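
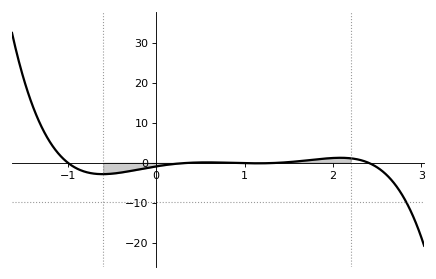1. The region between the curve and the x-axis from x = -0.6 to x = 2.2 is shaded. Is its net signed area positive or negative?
negative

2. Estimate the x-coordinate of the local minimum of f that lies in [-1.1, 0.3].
-0.6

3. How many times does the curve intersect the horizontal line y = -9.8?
1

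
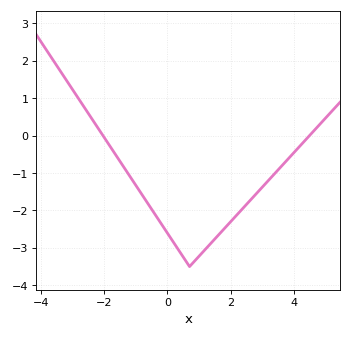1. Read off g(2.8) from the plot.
-1.6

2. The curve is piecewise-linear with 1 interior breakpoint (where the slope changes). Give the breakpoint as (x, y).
(0.7, -3.5)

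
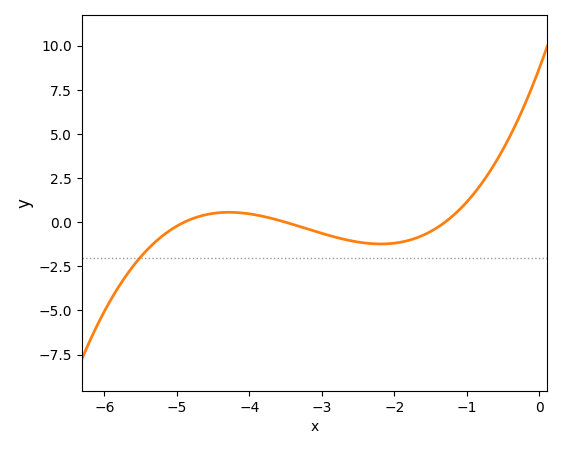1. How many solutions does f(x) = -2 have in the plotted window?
1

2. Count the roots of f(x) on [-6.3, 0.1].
3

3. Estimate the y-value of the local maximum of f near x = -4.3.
0.5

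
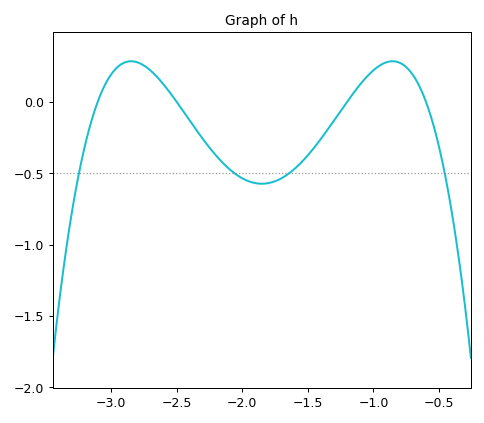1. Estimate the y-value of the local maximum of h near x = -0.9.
0.283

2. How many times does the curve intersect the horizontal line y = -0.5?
4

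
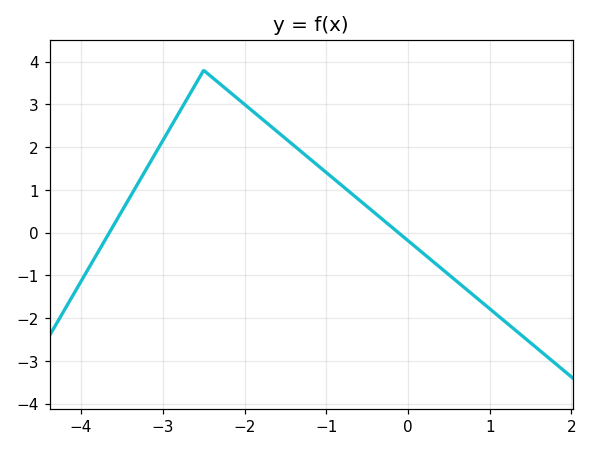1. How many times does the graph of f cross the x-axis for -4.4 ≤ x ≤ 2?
2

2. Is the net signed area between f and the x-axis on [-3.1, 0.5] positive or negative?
positive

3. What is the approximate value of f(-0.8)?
1.1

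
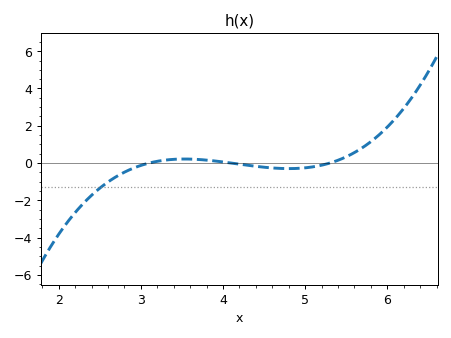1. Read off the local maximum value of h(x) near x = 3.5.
0.2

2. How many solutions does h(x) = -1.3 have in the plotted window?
1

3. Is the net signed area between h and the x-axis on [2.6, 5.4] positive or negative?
negative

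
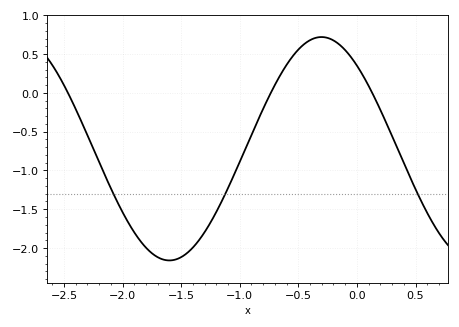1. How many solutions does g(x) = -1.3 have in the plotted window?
3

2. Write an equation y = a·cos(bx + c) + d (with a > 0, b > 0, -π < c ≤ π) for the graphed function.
y = 1.44cos(2.4x + 0.73) - 0.72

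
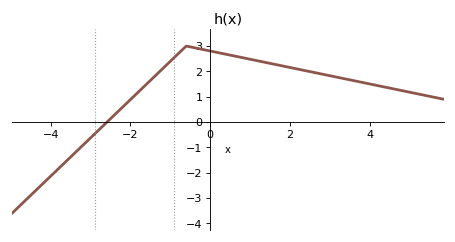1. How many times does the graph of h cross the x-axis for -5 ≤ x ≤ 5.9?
1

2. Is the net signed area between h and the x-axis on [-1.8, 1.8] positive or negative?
positive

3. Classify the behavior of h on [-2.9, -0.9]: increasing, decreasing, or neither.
increasing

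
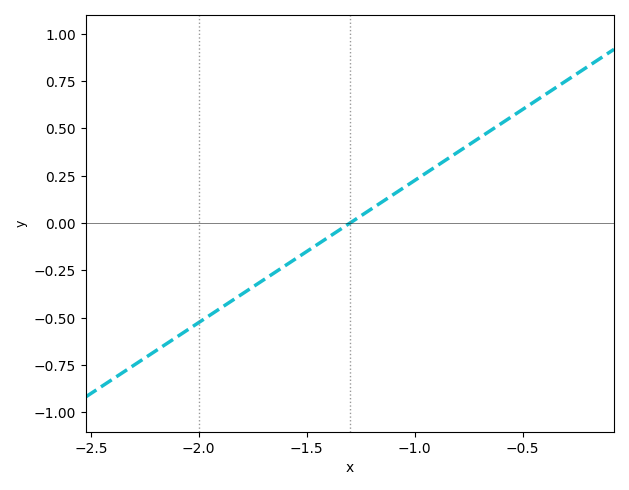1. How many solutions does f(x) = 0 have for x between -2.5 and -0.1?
1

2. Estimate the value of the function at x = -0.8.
0.4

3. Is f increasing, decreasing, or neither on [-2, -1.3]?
increasing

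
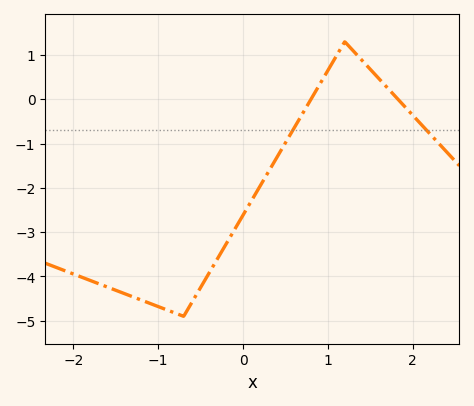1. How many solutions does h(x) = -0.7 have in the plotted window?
2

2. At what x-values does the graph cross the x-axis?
0.802, 1.83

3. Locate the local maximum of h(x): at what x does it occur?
1.2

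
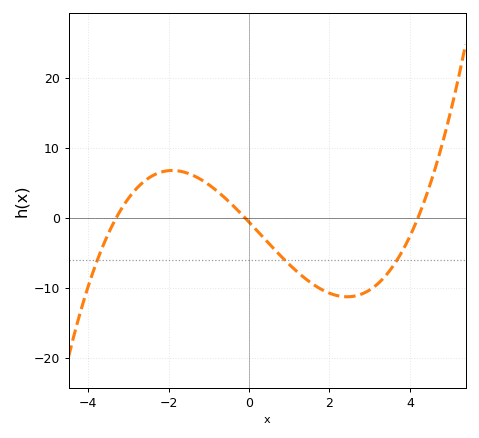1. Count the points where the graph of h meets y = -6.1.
3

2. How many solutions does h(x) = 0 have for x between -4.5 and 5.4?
3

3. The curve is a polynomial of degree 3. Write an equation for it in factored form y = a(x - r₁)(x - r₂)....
y = 0.44(x + 3.3)(x + 0.1)(x - 4.2)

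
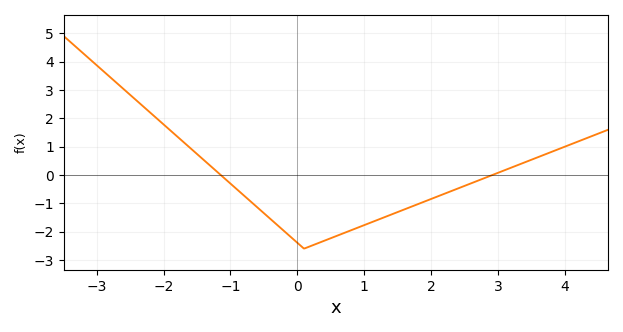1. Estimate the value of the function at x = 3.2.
0.261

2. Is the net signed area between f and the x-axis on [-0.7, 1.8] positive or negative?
negative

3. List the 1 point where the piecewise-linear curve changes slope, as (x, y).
(0.1, -2.6)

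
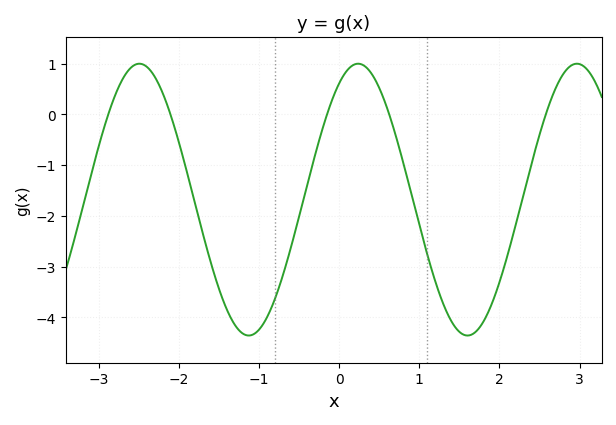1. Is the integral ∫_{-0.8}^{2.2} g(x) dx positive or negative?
negative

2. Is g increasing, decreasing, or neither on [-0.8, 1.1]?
neither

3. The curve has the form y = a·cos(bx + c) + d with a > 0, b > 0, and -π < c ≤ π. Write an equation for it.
y = 2.68cos(2.3x - 0.542) - 1.68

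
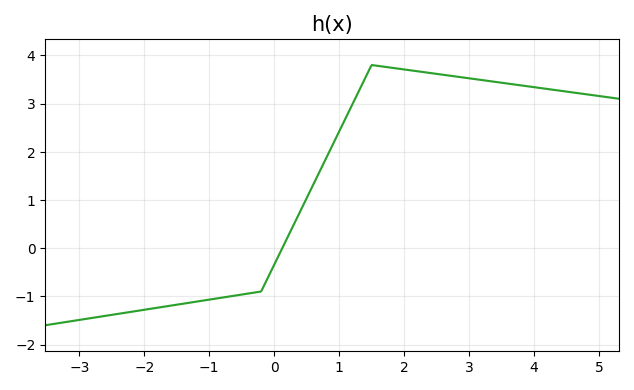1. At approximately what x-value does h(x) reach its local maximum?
1.6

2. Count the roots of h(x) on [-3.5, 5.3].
1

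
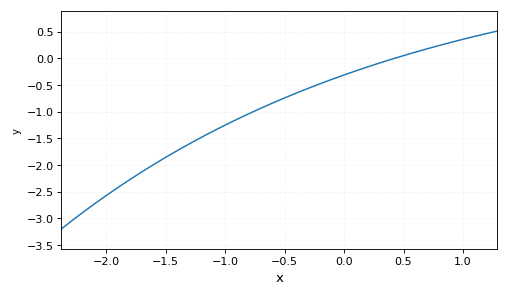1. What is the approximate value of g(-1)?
-1.25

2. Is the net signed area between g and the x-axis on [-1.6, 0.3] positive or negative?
negative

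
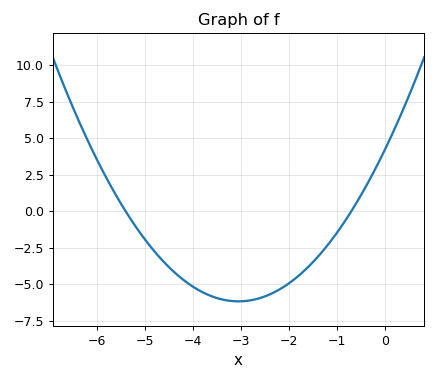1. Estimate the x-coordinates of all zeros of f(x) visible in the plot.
-5.4, -0.6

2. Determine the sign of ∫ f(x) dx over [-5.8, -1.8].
negative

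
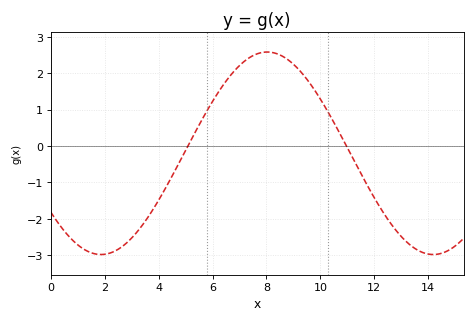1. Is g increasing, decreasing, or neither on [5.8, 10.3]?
neither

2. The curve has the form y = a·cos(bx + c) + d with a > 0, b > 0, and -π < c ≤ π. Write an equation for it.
y = 2.78cos(0.51x + 2.2) - 0.2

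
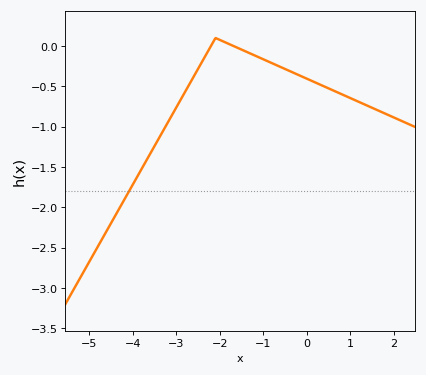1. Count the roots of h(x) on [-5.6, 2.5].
2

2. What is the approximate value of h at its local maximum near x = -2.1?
0.1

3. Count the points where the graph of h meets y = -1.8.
1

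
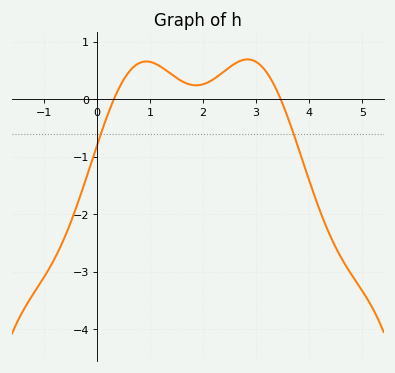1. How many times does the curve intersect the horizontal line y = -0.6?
2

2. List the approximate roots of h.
0.32, 3.46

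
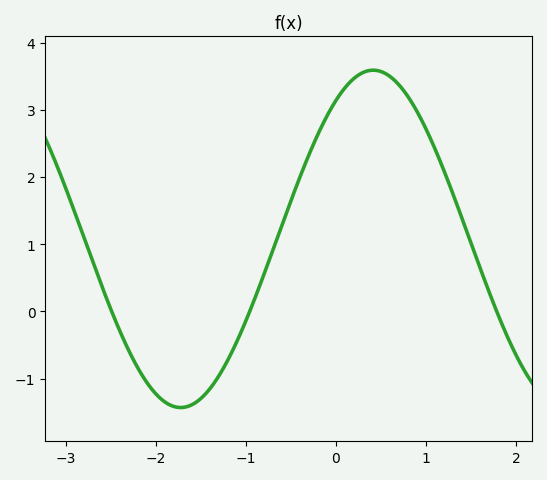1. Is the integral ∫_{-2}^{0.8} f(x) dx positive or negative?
positive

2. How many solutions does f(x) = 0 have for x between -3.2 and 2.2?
3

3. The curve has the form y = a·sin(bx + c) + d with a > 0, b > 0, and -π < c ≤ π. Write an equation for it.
y = 2.51sin(1.47x + 0.962) + 1.08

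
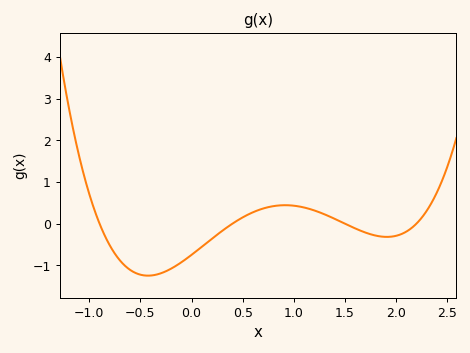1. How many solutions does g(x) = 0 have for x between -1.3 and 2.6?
4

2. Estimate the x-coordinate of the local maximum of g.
0.9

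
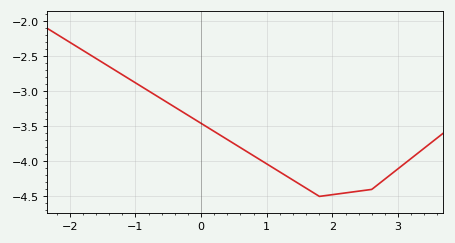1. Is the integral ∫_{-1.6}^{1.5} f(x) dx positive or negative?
negative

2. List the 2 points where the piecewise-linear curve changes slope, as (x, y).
(1.8, -4.5); (2.6, -4.4)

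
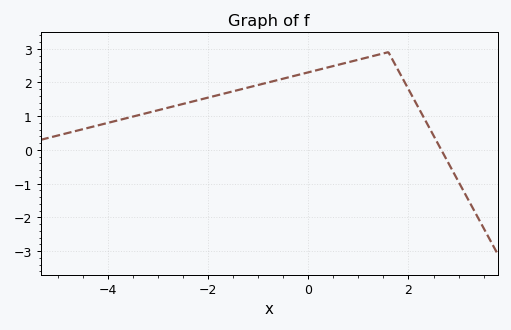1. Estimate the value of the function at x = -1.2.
1.9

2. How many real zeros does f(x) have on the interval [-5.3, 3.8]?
1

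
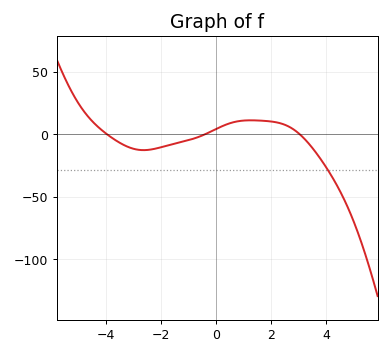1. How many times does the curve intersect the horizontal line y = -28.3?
1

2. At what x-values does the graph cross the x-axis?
-4, -0.4, 3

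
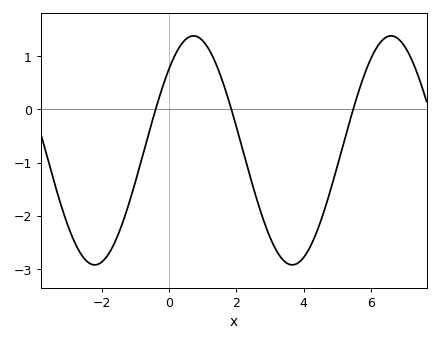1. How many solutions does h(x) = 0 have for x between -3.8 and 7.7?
3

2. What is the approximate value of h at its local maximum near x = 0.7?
1.4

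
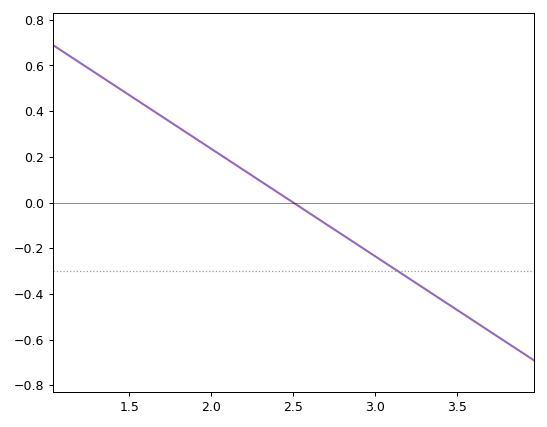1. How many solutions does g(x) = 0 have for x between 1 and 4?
1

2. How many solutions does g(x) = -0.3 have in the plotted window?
1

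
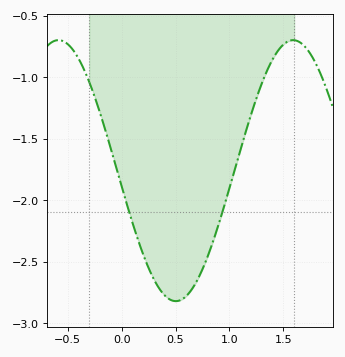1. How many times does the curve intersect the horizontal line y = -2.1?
2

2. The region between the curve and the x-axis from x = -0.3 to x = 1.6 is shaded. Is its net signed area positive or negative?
negative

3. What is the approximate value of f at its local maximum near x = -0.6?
-0.7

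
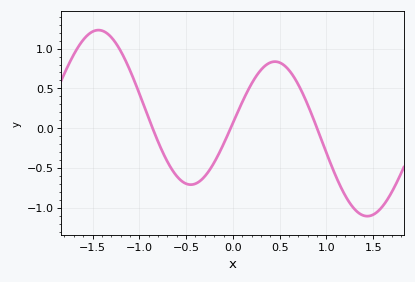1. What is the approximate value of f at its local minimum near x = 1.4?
-1.1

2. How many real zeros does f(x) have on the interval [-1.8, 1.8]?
3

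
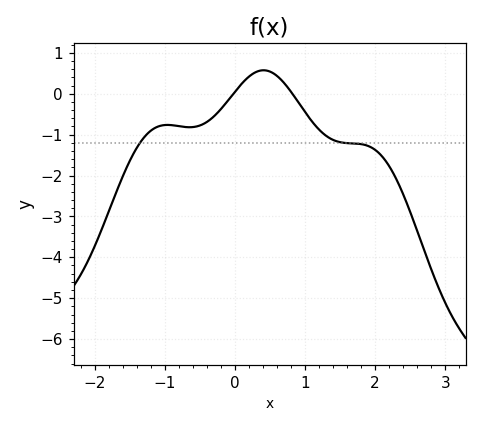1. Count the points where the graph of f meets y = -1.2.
2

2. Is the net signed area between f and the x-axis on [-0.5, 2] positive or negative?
negative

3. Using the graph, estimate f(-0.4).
-0.7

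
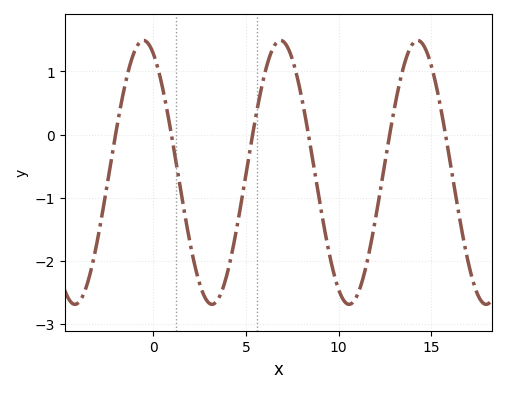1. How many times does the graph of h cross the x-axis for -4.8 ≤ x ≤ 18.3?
6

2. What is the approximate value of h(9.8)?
-2.3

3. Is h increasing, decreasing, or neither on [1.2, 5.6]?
neither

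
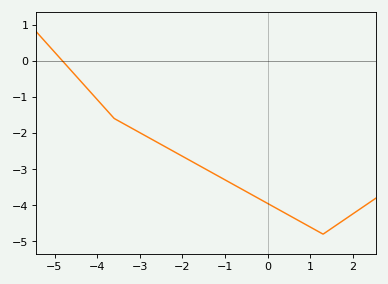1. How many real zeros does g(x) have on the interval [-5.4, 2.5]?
1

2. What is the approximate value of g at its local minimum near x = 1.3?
-4.8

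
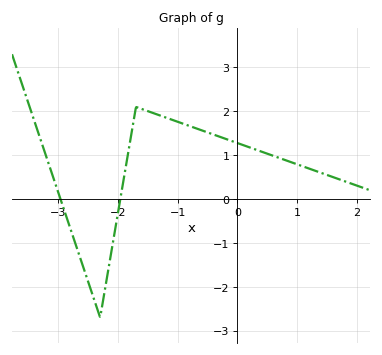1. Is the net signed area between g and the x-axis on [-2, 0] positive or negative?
positive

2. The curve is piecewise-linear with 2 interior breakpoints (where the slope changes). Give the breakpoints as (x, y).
(-2.3, -2.7); (-1.7, 2.1)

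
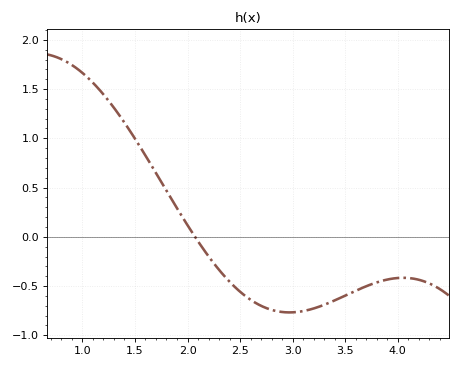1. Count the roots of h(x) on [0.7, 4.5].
1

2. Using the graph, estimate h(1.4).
1.16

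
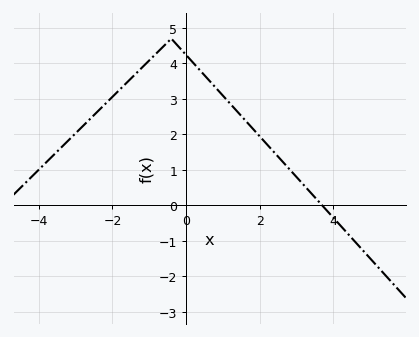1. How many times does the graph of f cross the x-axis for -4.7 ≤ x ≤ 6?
1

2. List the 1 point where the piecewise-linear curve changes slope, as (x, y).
(-0.4, 4.7)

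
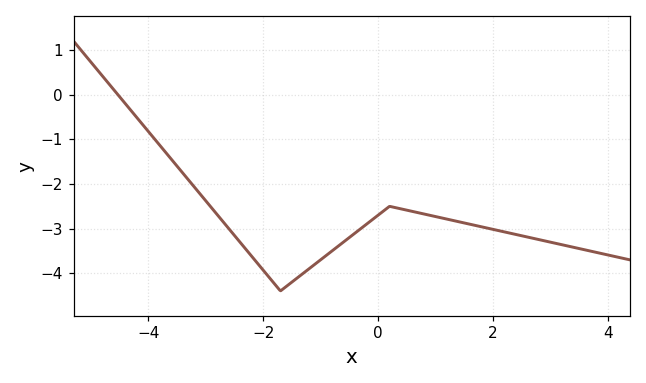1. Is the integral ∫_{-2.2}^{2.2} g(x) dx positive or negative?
negative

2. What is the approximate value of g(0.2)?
-2.5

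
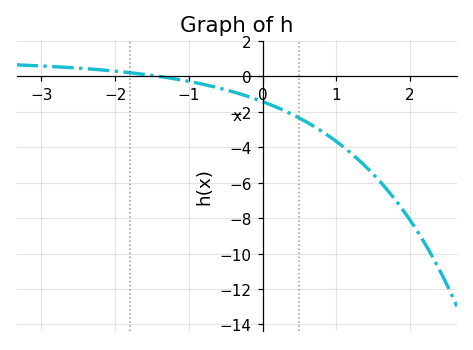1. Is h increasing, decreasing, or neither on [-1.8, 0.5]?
decreasing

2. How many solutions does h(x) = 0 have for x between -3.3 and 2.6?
1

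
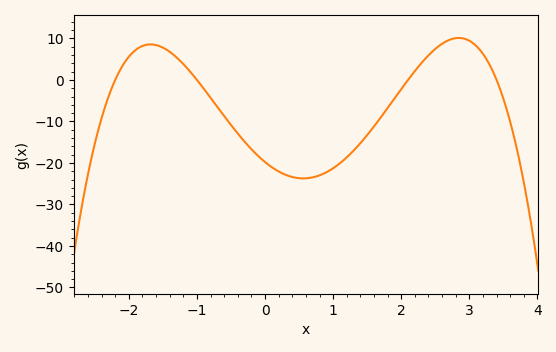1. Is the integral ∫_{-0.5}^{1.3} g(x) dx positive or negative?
negative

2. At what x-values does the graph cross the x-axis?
-2.2, -1, 2.1, 3.4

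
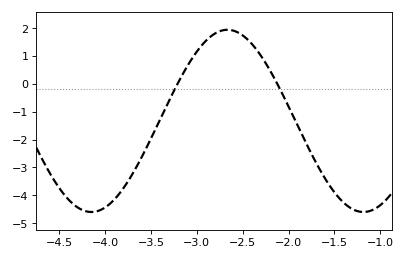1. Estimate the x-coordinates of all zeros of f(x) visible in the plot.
-3.21, -2.12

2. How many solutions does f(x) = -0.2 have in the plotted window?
2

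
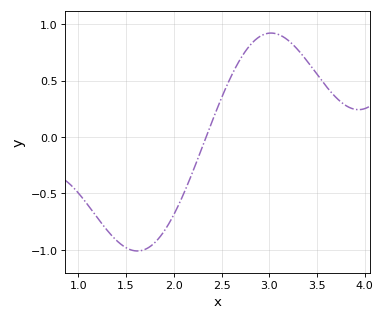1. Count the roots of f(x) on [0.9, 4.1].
1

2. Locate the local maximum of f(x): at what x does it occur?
3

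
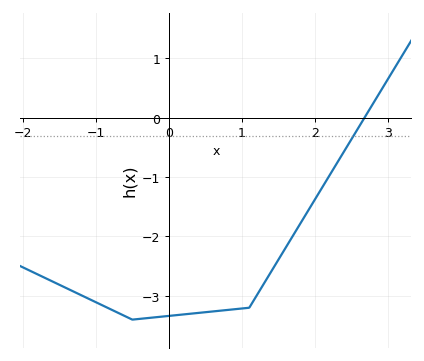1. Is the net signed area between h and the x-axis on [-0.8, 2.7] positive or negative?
negative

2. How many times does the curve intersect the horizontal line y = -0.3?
1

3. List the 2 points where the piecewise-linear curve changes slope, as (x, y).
(-0.5, -3.4); (1.1, -3.2)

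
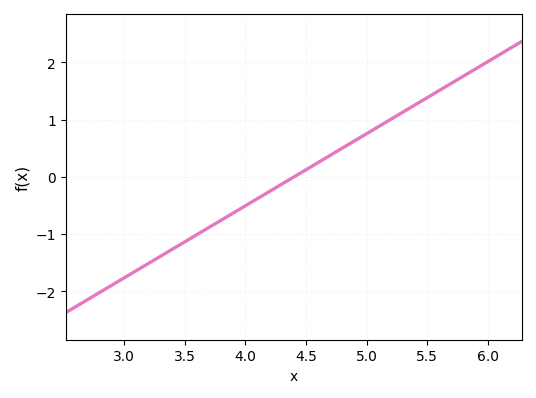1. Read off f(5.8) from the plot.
1.8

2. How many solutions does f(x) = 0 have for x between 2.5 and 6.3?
1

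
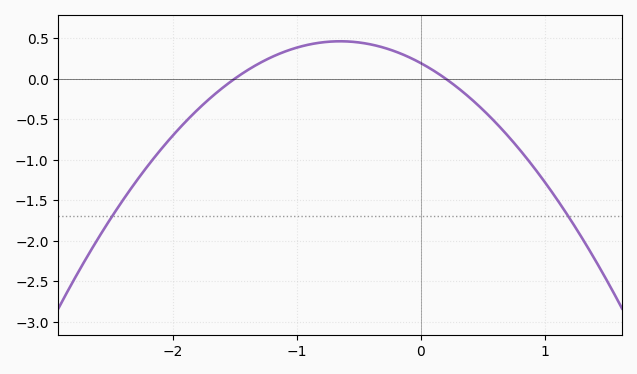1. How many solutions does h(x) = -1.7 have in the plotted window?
2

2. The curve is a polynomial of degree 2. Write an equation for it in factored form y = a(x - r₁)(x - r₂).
y = -0.64(x + 1.5)(x - 0.2)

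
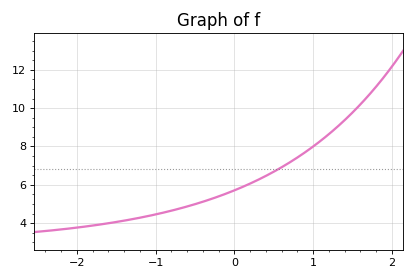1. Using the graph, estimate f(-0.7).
4.8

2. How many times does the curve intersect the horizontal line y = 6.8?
1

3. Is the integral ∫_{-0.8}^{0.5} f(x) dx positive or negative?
positive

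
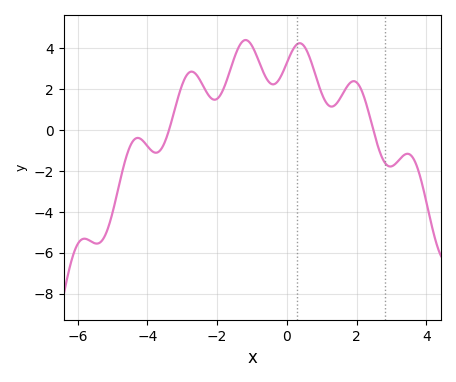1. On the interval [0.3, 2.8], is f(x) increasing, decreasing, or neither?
neither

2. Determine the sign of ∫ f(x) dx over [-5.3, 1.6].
positive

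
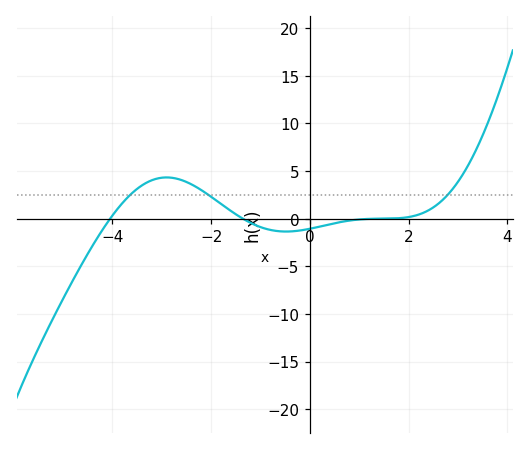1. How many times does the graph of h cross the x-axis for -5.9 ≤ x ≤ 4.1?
3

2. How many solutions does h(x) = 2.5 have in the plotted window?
3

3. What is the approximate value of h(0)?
-1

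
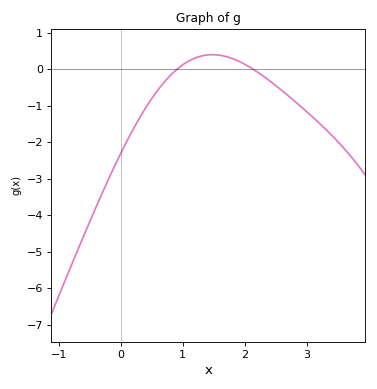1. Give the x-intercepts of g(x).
0.911, 2.13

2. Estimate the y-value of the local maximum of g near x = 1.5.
0.395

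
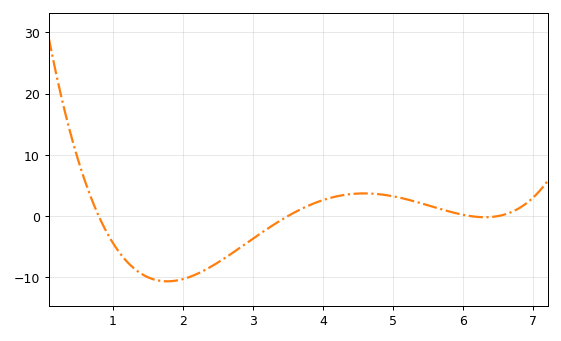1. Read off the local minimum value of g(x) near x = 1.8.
-10.7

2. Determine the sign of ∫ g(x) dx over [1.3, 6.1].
negative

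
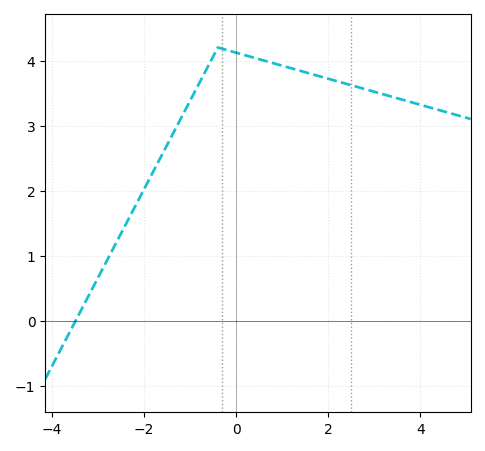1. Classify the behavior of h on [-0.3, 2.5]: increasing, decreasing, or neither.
decreasing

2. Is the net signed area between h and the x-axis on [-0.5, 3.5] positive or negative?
positive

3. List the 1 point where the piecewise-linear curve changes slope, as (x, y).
(-0.4, 4.2)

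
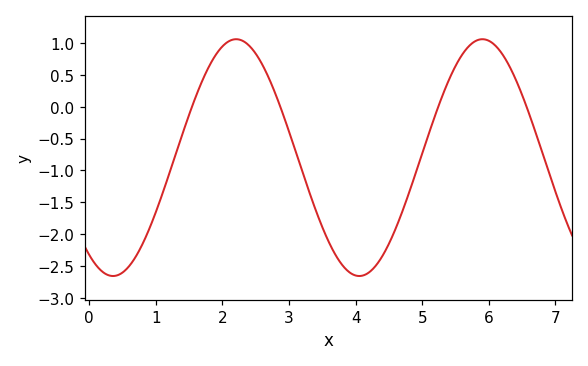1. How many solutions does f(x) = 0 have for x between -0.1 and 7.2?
4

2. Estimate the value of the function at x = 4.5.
-2.15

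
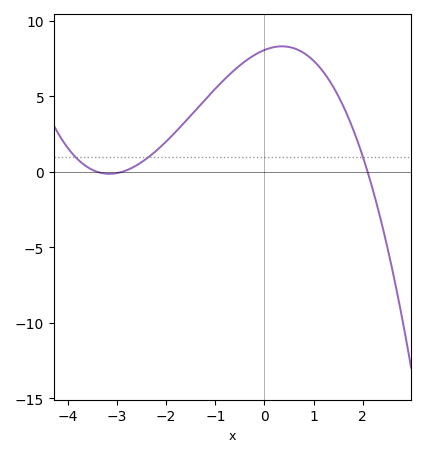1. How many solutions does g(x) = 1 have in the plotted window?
3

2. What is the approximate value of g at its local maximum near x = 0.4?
8.5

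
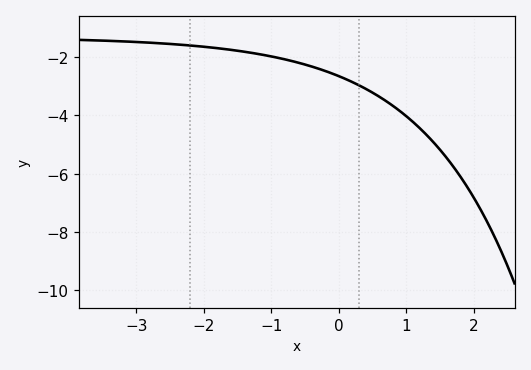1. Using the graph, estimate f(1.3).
-4.68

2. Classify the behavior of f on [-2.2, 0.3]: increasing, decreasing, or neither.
decreasing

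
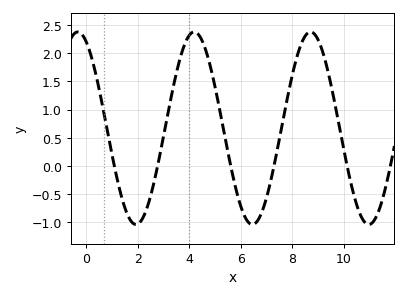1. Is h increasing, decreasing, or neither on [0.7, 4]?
neither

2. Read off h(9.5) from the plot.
1.45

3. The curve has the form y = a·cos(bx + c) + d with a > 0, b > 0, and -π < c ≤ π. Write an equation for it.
y = 1.71cos(1.4x + 0.45) + 0.67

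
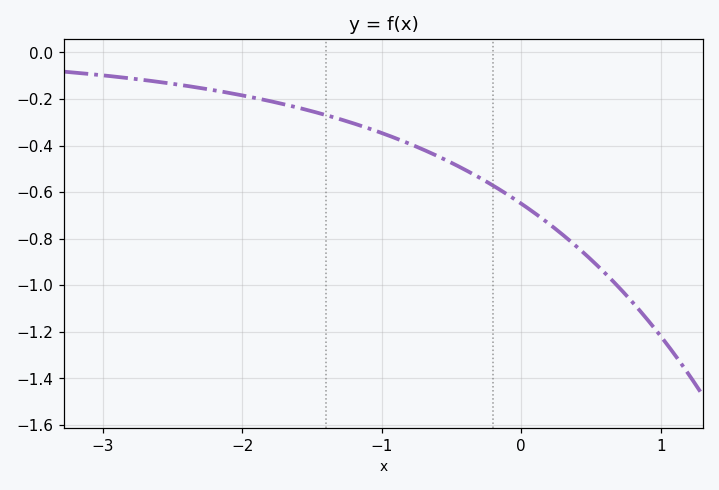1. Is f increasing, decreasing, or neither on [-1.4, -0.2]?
decreasing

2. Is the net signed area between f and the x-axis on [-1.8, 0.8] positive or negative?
negative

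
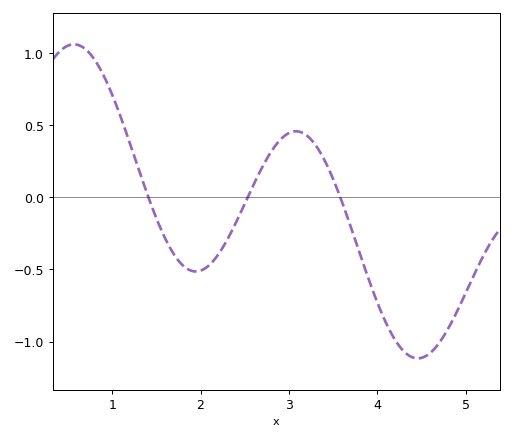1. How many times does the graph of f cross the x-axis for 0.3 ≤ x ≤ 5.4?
3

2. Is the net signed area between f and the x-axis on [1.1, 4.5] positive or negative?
negative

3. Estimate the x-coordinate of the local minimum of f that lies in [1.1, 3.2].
1.95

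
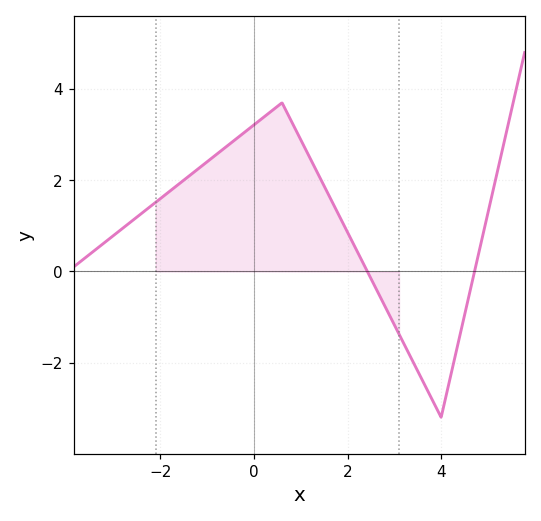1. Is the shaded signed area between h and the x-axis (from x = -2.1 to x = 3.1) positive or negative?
positive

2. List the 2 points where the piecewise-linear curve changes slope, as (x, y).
(0.6, 3.7); (4, -3.2)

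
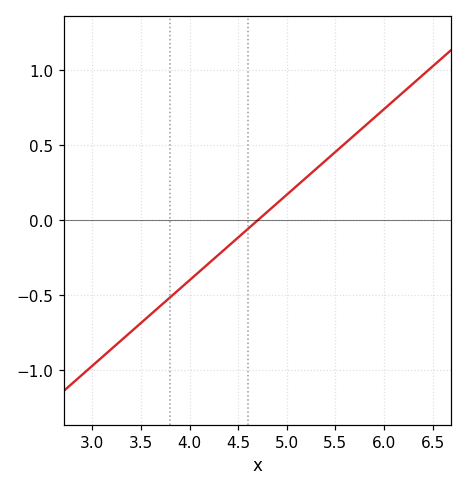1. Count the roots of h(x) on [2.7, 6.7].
1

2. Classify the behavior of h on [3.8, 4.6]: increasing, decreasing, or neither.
increasing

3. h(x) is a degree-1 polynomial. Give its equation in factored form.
y = 0.57(x - 4.7)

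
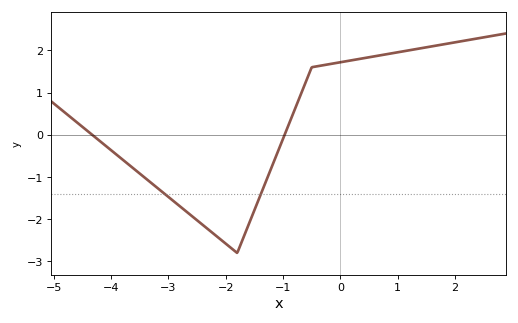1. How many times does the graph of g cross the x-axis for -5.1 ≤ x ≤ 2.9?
2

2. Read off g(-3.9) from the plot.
-0.5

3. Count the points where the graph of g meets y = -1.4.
2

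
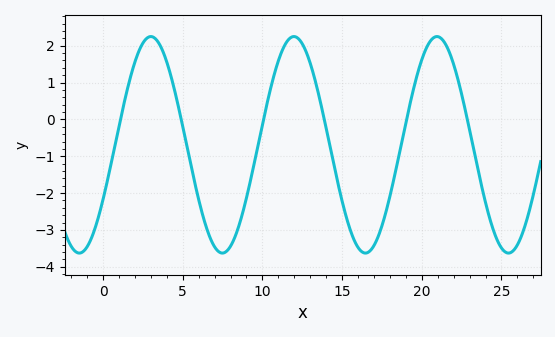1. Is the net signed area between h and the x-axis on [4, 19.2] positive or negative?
negative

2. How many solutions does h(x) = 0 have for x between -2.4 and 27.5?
6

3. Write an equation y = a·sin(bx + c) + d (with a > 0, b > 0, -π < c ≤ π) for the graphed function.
y = 2.94sin(0.7x - 0.53) - 0.69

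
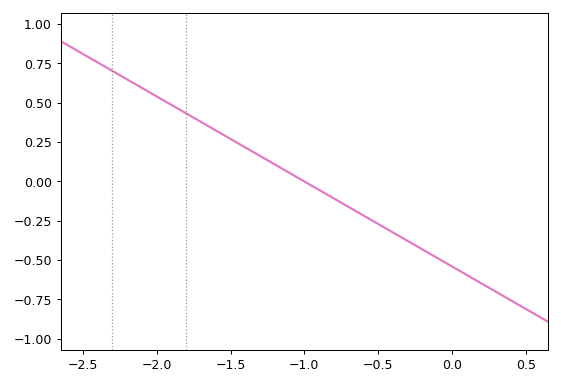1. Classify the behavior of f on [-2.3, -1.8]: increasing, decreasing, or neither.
decreasing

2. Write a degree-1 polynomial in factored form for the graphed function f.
y = -0.54(x + 1)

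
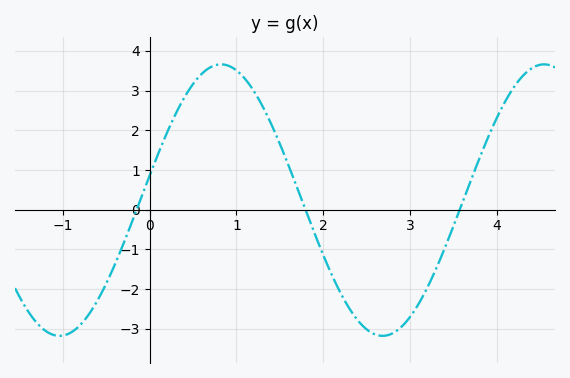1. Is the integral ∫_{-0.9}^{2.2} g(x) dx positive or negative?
positive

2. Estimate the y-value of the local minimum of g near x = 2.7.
-3.2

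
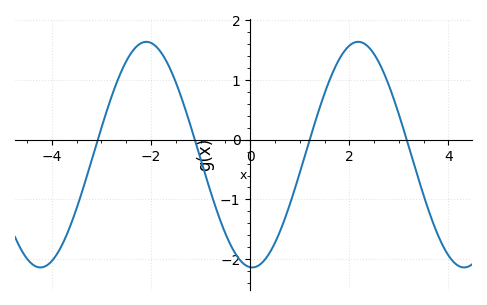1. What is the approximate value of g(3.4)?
-0.671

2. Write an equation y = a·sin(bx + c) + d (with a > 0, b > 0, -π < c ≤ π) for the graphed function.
y = 1.89sin(1.47x - 1.63) - 0.25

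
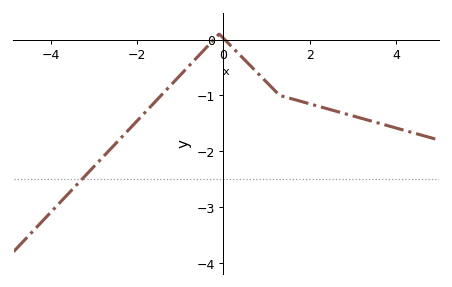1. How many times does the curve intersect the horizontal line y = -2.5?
1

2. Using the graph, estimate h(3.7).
-1.52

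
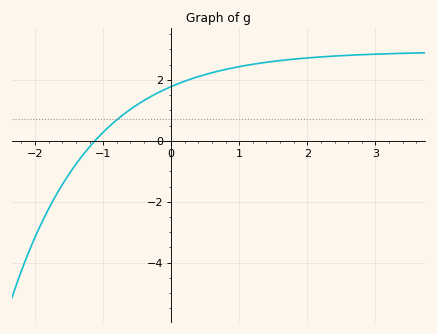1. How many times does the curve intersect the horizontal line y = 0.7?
1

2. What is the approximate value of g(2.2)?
2.75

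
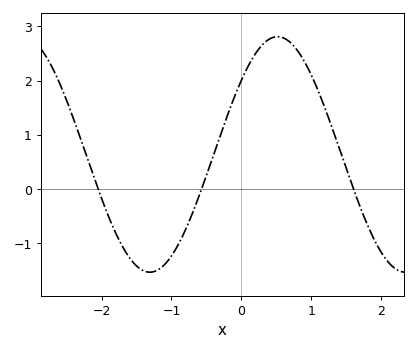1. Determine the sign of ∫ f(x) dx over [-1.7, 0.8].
positive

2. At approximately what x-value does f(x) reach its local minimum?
-1.3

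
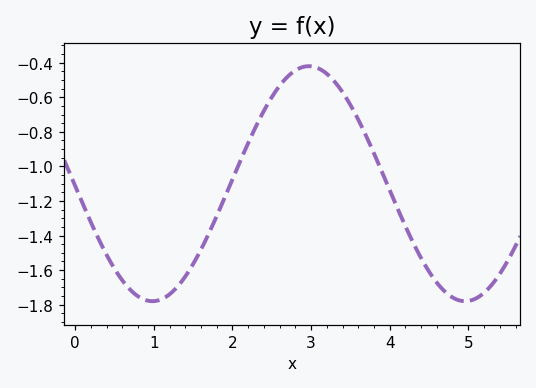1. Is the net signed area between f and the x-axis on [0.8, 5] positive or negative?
negative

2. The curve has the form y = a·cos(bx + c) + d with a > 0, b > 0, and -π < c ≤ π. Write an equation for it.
y = 0.68cos(1.58x + 1.59) - 1.1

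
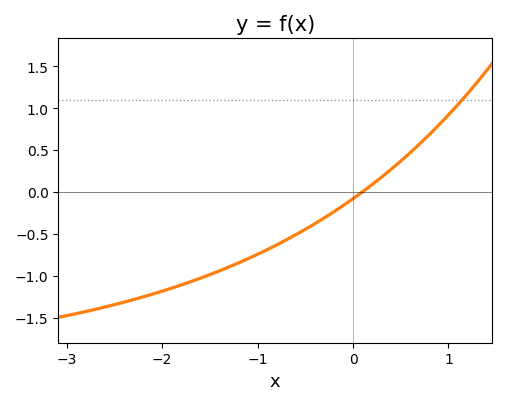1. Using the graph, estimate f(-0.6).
-0.51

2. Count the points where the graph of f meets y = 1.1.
1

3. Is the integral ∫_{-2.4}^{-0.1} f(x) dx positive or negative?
negative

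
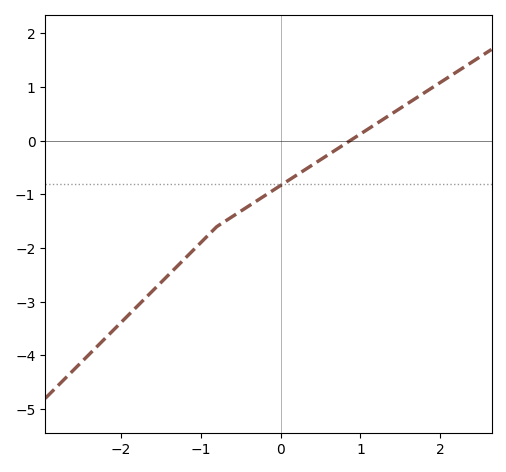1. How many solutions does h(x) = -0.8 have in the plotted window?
1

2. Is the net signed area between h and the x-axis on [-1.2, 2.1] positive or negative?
negative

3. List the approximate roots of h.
0.869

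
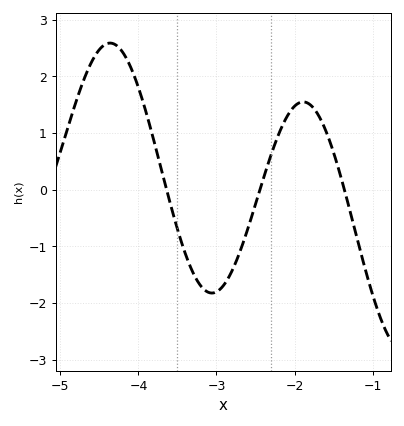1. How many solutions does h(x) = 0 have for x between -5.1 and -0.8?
3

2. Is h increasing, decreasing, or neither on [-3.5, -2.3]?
neither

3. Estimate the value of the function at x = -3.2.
-1.7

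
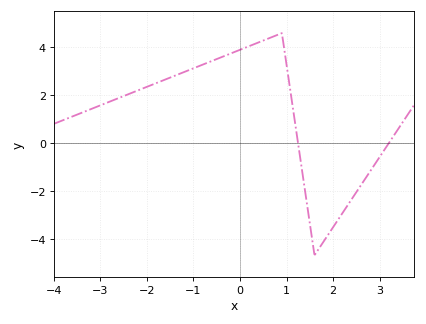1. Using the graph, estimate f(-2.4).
2.04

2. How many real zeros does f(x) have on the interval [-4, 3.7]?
2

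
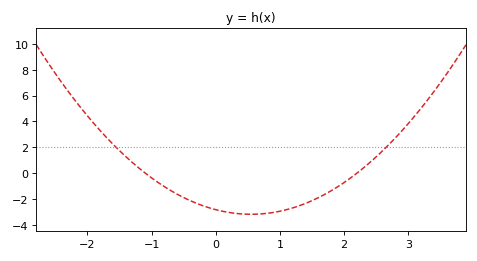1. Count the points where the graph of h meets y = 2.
2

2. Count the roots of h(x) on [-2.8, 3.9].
2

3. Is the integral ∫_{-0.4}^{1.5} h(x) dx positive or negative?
negative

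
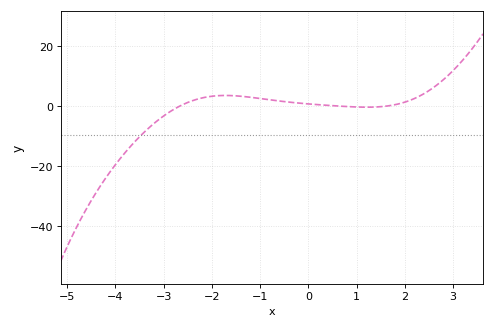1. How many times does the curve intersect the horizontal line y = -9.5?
1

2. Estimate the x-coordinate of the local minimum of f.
1.22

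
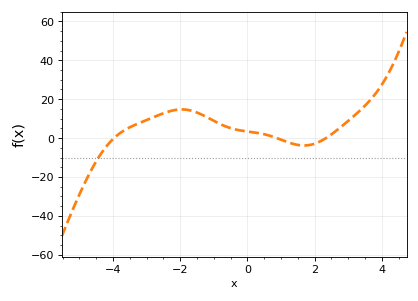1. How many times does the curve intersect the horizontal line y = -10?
1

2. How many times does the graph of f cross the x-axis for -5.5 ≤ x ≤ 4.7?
3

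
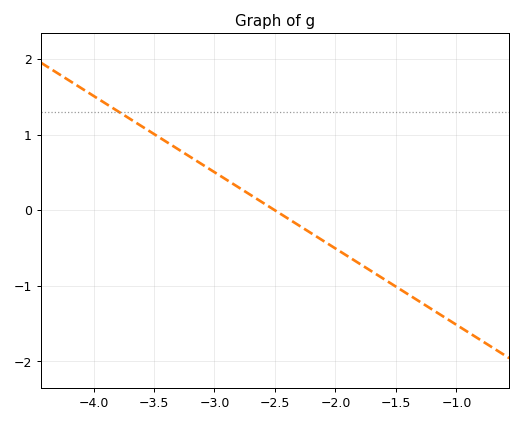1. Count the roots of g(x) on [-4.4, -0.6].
1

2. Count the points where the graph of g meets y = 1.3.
1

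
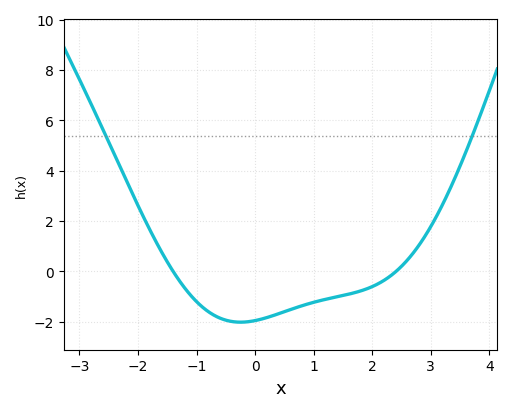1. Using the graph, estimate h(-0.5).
-2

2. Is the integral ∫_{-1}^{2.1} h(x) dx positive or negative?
negative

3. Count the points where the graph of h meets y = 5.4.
2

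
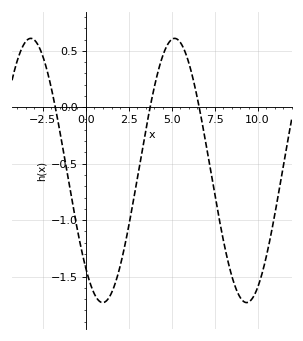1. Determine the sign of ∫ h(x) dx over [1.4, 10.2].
negative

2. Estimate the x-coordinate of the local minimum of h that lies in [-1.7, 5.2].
1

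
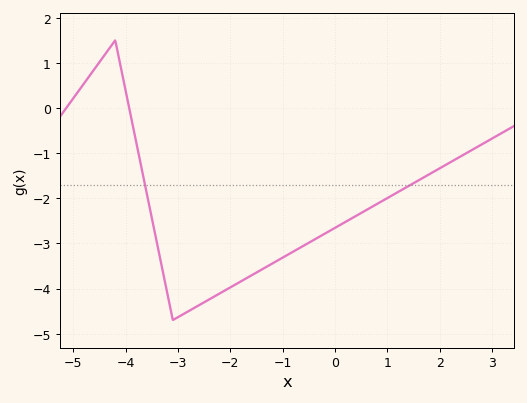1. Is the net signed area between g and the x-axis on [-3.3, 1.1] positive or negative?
negative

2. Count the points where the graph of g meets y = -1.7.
2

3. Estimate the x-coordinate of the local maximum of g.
-4.2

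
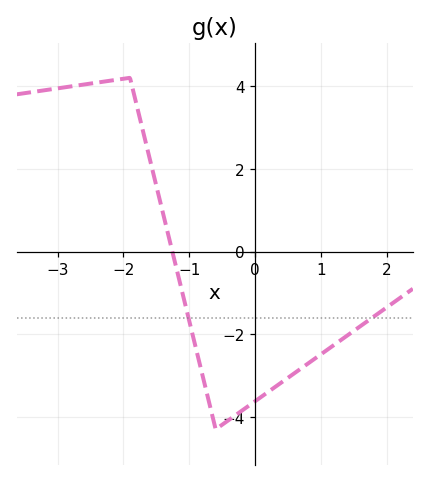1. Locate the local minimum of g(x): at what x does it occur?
-0.6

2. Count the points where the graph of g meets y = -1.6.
2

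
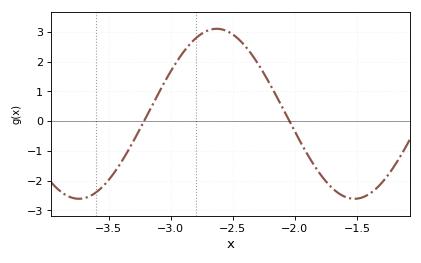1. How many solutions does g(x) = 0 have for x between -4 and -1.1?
2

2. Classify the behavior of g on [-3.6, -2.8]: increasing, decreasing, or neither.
increasing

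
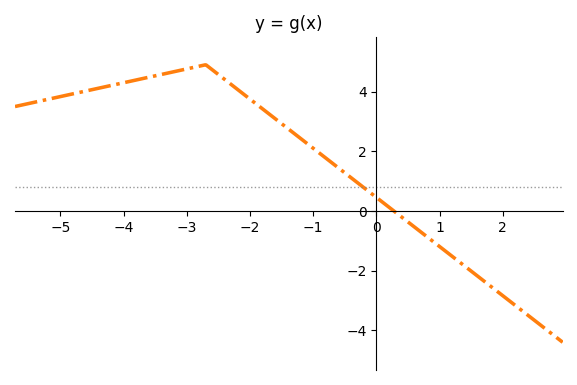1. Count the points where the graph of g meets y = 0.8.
1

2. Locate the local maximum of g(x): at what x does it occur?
-2.8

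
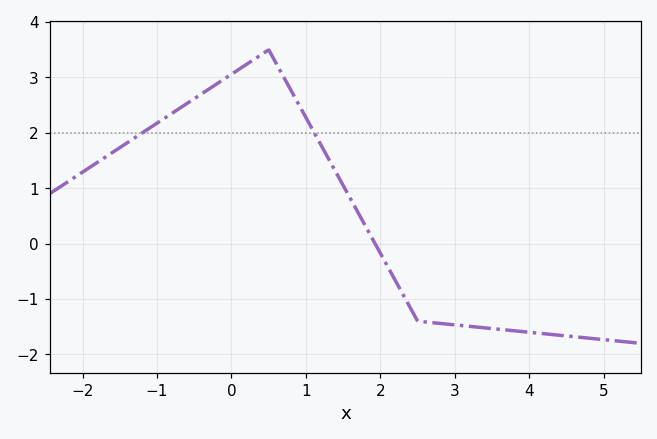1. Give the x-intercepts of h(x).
1.93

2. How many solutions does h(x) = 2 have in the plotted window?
2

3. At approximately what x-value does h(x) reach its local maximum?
0.498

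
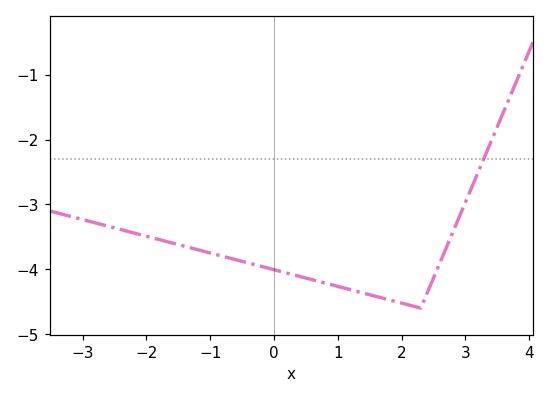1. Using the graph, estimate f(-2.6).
-3.34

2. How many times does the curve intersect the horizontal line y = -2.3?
1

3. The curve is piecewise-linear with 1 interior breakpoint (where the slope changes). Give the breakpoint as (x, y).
(2.3, -4.6)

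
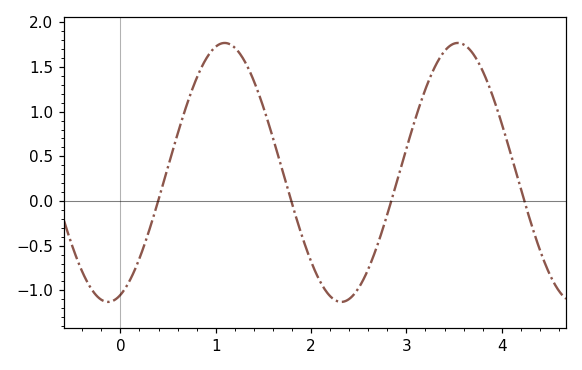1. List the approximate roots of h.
0.4, 1.8, 2.8, 4.2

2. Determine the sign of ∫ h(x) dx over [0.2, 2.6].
positive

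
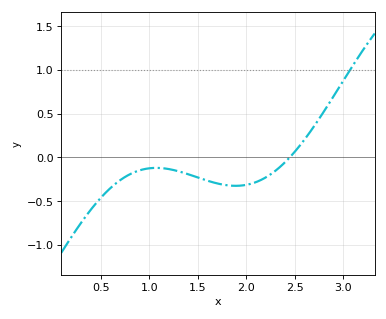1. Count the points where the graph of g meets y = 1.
1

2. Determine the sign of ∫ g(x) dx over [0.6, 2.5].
negative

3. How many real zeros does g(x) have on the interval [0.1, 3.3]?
1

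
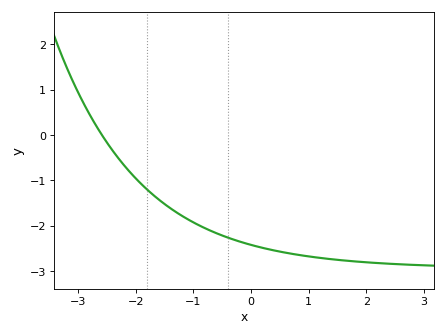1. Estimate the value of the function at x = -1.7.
-1.3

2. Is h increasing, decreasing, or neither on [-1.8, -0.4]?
decreasing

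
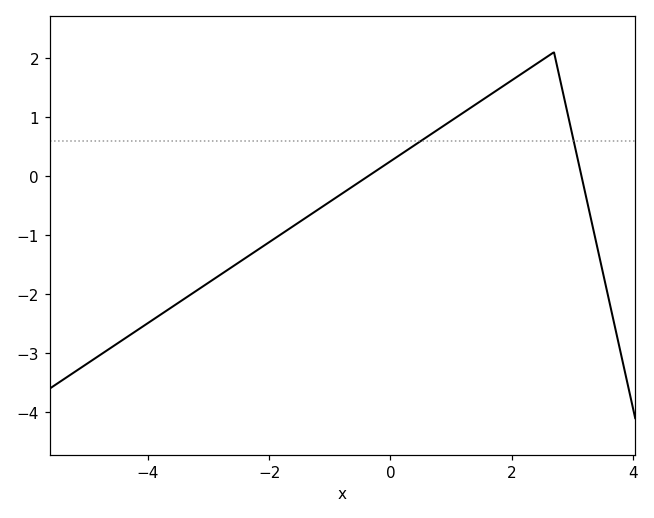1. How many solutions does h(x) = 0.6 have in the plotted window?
2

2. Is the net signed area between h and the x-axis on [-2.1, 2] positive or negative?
positive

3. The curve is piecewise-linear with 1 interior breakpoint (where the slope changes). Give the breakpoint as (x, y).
(2.7, 2.1)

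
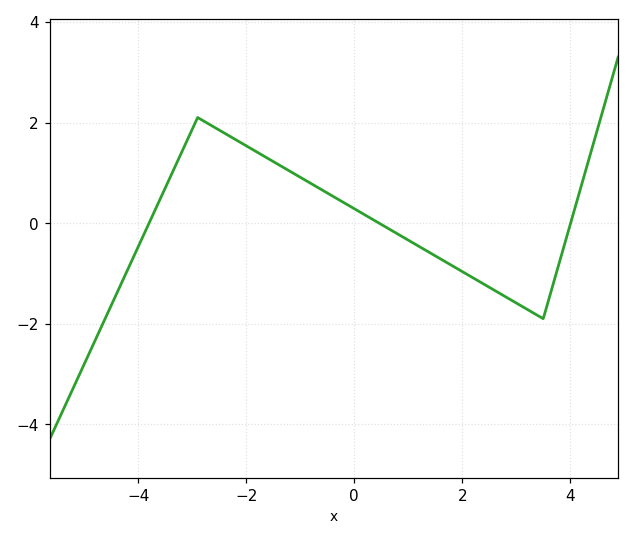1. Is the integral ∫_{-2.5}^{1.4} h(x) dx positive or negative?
positive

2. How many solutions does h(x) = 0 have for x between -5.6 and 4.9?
3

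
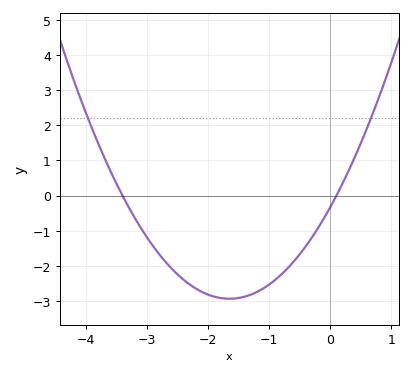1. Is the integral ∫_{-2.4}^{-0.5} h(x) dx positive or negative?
negative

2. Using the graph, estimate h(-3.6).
0.71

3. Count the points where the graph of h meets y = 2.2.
2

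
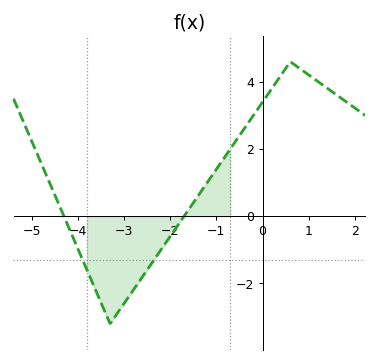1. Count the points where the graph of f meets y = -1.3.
2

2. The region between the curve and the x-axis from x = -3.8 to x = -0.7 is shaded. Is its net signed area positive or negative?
negative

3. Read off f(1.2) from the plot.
4.01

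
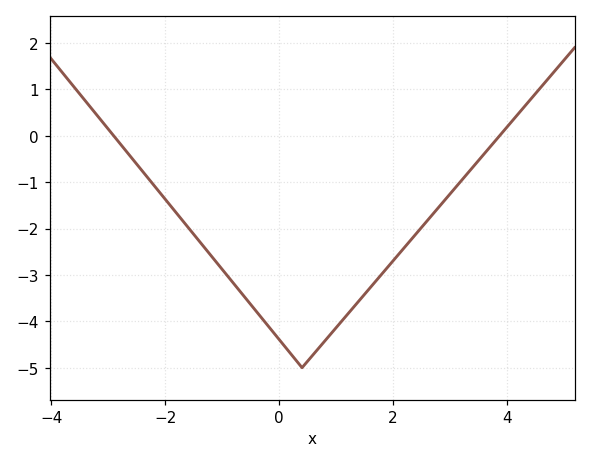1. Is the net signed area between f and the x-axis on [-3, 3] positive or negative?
negative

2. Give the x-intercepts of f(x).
-2.91, 3.87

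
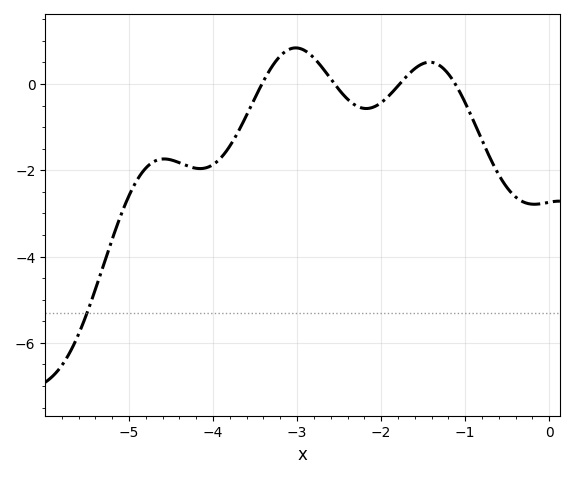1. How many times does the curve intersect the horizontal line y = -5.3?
1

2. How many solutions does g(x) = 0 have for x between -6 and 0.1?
4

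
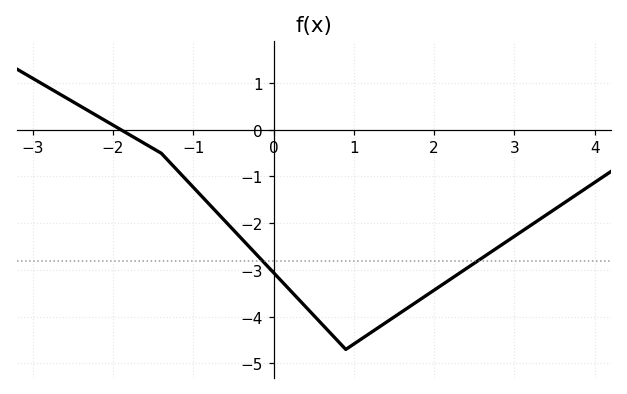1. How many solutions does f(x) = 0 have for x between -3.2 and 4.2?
1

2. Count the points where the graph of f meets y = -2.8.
2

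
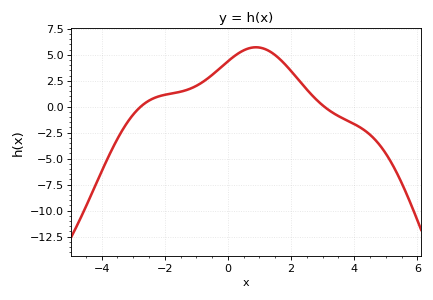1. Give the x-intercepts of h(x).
-2.8, 3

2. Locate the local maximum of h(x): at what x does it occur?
0.8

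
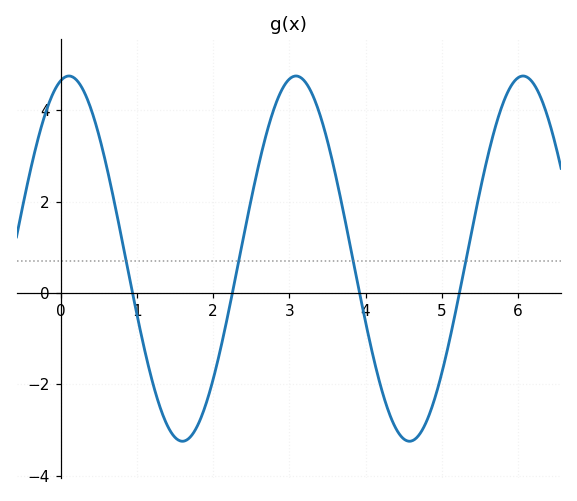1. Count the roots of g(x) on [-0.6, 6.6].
4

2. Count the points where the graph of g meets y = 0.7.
4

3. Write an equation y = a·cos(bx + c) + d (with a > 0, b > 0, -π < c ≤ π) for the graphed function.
y = 4cos(2.11x - 0.232) + 0.75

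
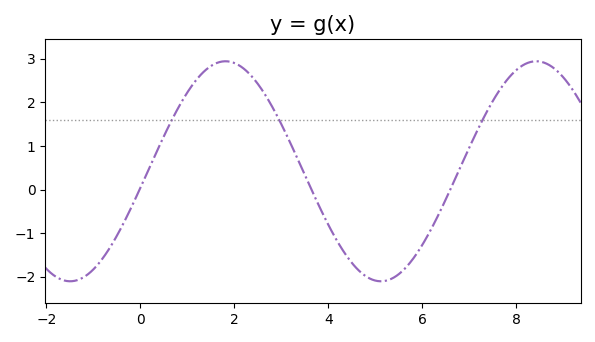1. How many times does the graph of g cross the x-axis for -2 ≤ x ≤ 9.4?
3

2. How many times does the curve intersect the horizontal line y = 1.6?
3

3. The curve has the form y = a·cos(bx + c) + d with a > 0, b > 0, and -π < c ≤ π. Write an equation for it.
y = 2.52cos(0.95x - 1.7) + 0.42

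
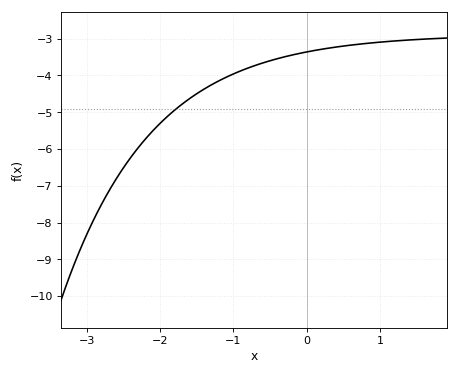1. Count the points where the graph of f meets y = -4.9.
1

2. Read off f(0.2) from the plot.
-3.29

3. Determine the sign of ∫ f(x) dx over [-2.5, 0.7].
negative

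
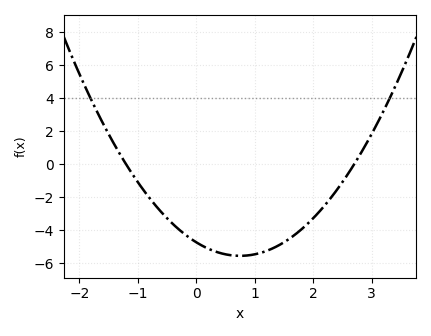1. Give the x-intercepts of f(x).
-1.2, 2.7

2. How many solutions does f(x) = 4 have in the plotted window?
2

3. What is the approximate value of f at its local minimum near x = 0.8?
-5.6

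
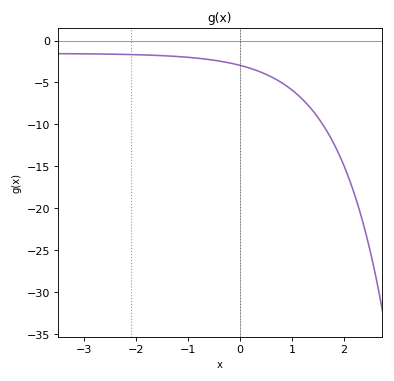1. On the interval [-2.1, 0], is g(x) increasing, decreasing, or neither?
decreasing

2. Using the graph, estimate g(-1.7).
-1.5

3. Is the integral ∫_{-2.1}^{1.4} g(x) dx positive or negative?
negative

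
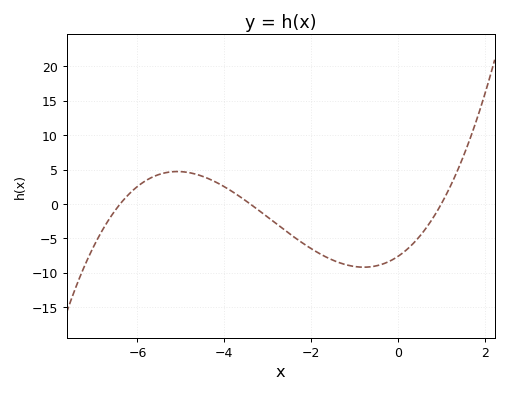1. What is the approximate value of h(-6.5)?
-1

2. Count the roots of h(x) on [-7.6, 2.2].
3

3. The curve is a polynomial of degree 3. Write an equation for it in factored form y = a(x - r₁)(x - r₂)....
y = 0.35(x + 6.4)(x + 3.4)(x - 1)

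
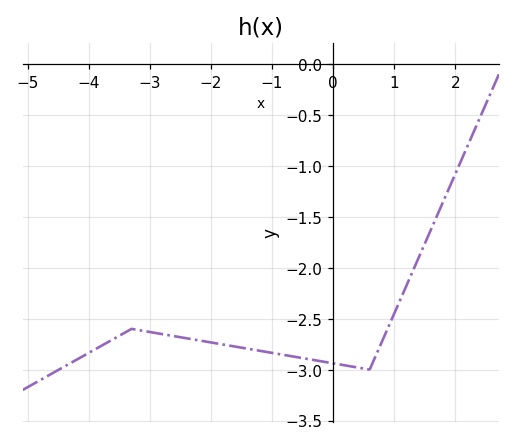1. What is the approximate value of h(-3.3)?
-2.6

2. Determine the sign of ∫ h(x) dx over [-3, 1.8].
negative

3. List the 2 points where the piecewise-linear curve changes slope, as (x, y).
(-3.3, -2.6); (0.6, -3)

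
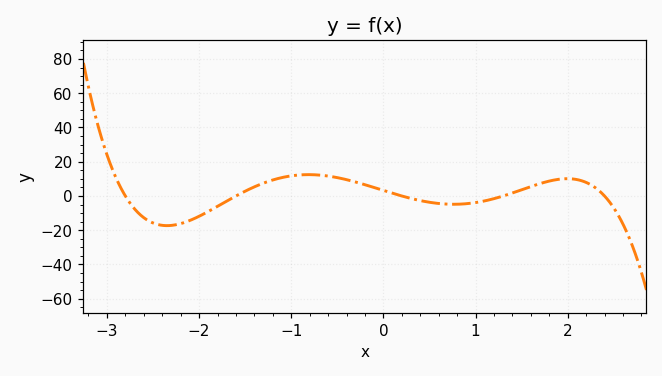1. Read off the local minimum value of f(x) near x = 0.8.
-4.83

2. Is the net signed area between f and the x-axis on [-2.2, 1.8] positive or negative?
positive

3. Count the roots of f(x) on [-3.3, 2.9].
5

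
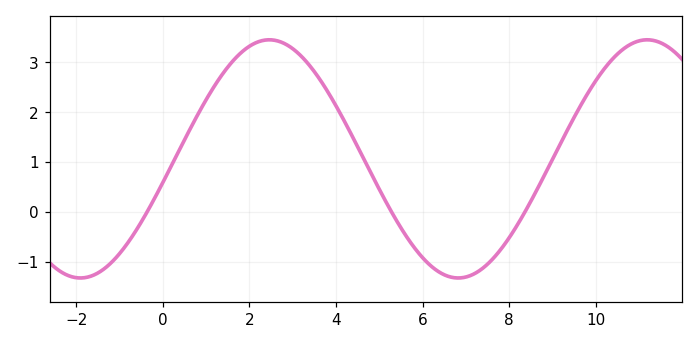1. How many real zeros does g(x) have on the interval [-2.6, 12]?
3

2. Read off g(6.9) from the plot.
-1.33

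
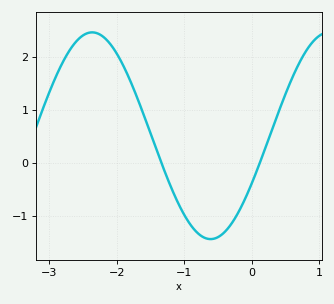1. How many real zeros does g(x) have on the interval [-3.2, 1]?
2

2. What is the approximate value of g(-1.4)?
0.209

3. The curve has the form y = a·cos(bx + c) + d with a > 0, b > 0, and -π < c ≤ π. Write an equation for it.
y = 1.95cos(1.79x - 2.05) + 0.51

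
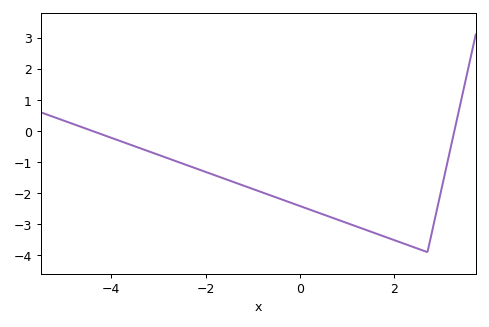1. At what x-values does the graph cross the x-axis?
-4.4, 3.2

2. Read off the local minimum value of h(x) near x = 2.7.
-3.9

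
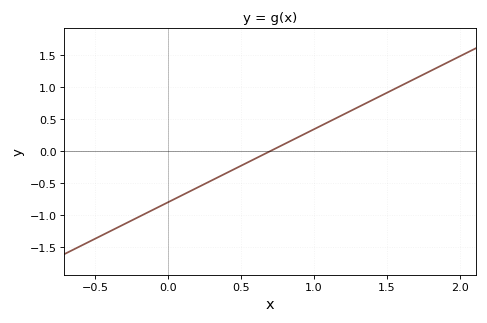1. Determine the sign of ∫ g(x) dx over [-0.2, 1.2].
negative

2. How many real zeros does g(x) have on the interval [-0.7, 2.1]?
1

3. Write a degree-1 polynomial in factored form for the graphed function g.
y = 1.14(x - 0.7)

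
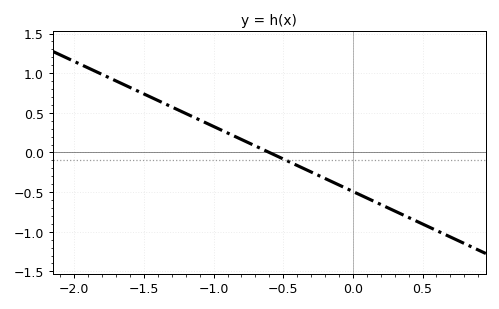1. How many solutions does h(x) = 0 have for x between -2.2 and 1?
1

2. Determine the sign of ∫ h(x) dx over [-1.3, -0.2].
positive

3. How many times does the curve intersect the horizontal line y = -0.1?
1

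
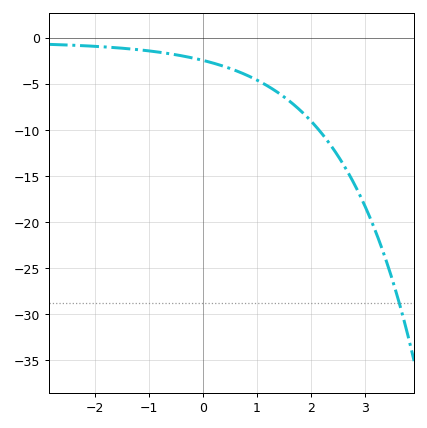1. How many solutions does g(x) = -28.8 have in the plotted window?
1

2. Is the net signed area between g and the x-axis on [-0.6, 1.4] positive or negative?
negative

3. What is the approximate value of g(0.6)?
-3.5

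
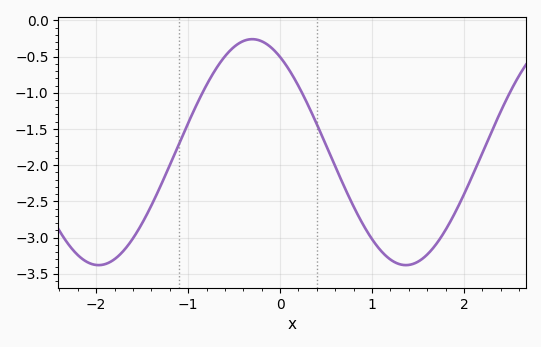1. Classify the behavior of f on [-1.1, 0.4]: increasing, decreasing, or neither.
neither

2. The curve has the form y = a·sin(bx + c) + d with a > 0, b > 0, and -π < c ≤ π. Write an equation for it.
y = 1.56sin(1.88x + 2.14) - 1.82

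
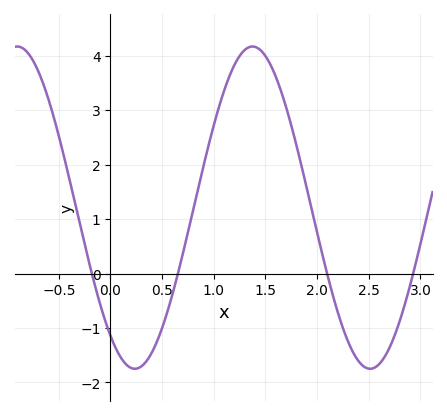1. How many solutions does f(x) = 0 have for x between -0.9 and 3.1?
4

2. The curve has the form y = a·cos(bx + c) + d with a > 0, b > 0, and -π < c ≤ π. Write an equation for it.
y = 2.96cos(2.8x + 2.5) + 1.21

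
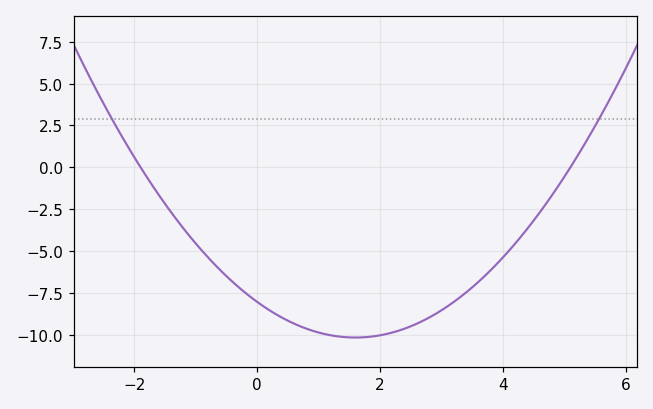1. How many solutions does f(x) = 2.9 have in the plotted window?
2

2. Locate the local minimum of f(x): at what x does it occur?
1.6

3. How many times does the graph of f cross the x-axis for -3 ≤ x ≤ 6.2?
2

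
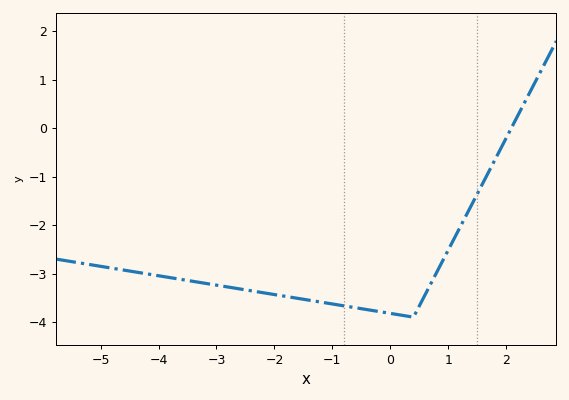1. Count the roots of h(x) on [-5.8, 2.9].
1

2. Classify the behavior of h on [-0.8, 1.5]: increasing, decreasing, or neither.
neither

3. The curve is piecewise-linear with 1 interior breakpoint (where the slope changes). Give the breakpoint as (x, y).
(0.4, -3.9)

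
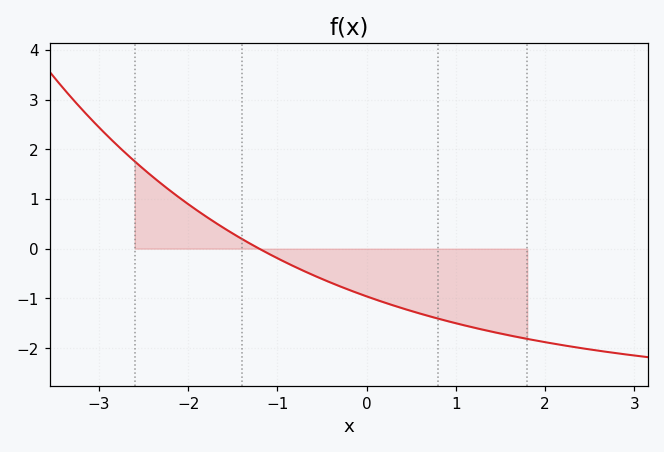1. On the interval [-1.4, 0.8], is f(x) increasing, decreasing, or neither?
decreasing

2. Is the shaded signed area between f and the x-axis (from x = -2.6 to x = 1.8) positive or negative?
negative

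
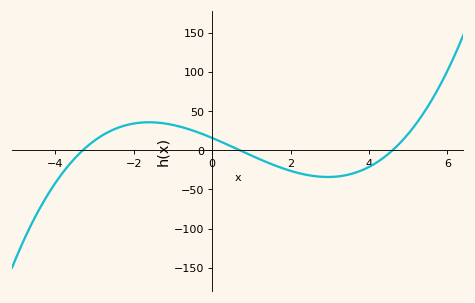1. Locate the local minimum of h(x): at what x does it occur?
3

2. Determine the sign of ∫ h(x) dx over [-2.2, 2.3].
positive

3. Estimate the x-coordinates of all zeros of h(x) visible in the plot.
-3.2, 0.8, 4.6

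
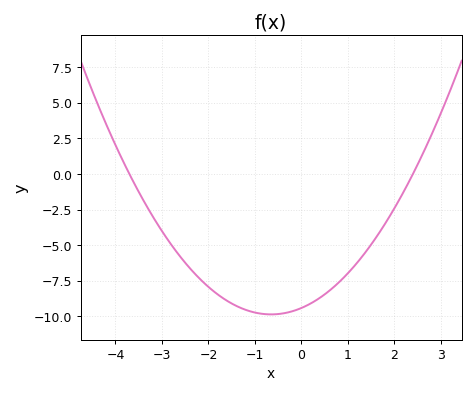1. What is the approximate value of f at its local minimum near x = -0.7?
-9.86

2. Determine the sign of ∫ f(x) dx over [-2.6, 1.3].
negative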